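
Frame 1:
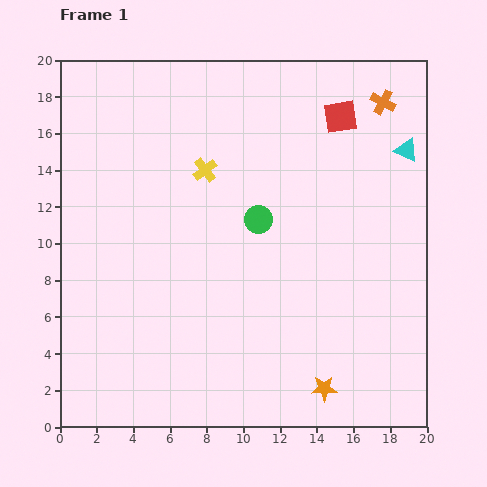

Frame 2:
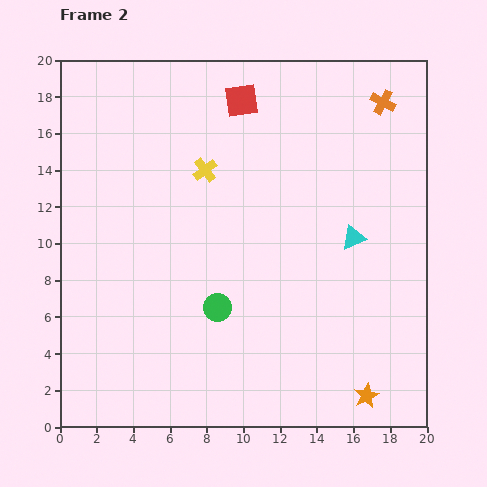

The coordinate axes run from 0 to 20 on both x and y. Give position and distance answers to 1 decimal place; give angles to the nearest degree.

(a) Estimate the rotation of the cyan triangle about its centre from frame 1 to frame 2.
47° counter-clockwise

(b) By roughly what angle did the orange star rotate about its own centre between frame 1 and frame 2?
26° counter-clockwise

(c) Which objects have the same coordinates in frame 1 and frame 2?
the yellow cross, the orange cross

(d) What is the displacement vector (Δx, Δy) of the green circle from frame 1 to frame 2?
(-2.2, -4.8)

The green circle was at (10.8, 11.3) in frame 1 and (8.6, 6.5) in frame 2.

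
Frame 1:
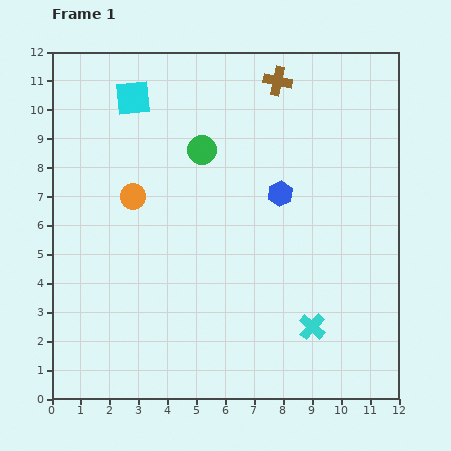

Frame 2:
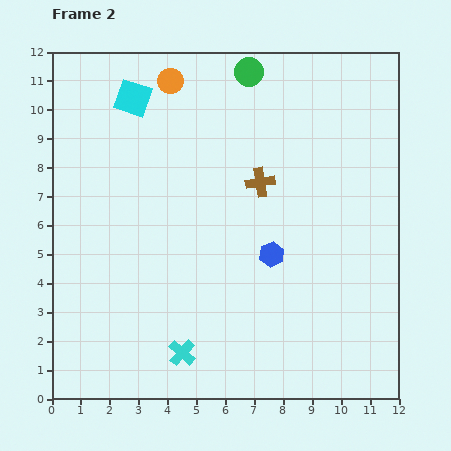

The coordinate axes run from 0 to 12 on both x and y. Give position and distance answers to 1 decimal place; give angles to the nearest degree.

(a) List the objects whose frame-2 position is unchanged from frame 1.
the cyan square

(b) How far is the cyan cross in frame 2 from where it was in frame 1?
4.6

The cyan cross moved from (9.0, 2.5) to (4.5, 1.6), a distance of √(4.5² + 0.9²) ≈ 4.6.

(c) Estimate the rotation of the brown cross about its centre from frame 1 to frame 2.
21° counter-clockwise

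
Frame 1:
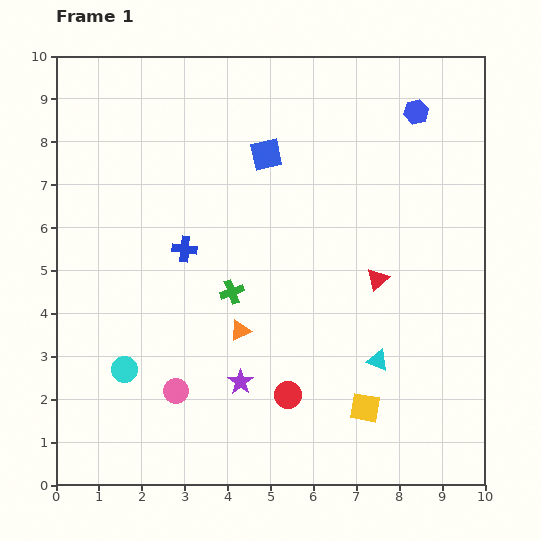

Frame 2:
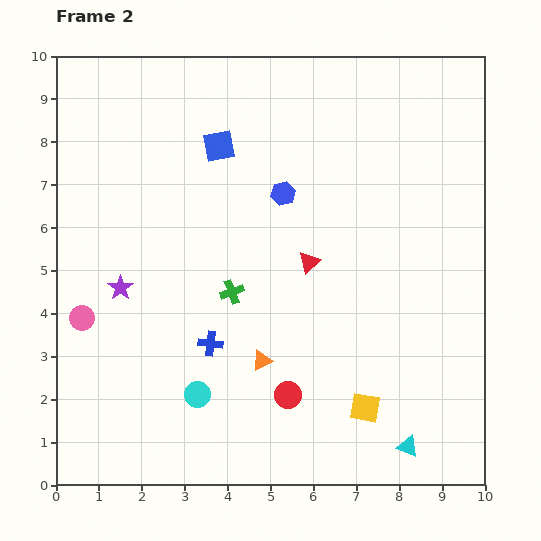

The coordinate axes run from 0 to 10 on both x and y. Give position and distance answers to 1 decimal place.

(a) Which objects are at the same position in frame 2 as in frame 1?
the green cross, the red circle, the yellow square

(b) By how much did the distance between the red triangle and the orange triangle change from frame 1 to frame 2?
-0.9

Distance in frame 1: 3.4. Distance in frame 2: 2.5.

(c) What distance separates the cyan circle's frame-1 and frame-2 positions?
1.8

The cyan circle moved from (1.6, 2.7) to (3.3, 2.1), a distance of √(1.7² + 0.6²) ≈ 1.8.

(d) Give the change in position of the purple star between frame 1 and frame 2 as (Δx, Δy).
(-2.8, 2.2)

The purple star was at (4.3, 2.4) in frame 1 and (1.5, 4.6) in frame 2.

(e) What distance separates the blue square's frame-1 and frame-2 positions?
1.1

The blue square moved from (4.9, 7.7) to (3.8, 7.9), a distance of √(1.1² + 0.2²) ≈ 1.1.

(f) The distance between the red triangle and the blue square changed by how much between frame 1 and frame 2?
-0.5

Distance in frame 1: 3.9. Distance in frame 2: 3.4.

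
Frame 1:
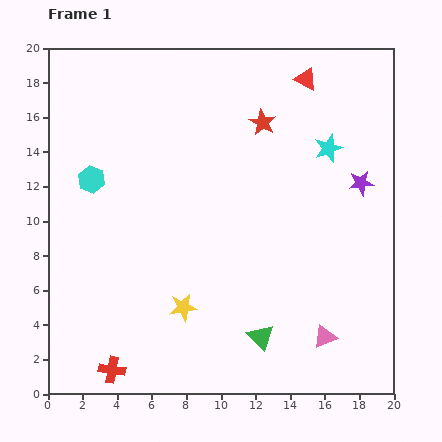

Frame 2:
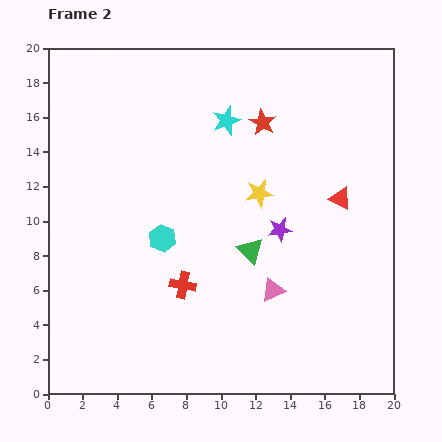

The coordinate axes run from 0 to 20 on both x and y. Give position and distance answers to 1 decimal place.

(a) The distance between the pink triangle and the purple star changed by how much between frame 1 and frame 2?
-5.6

Distance in frame 1: 9.1. Distance in frame 2: 3.5.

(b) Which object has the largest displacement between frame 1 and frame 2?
the yellow star

(moved 7.9; next 7.2)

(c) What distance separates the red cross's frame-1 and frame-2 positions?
6.4

The red cross moved from (3.7, 1.4) to (7.8, 6.3), a distance of √(4.1² + 4.9²) ≈ 6.4.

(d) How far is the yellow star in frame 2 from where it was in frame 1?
7.9

The yellow star moved from (7.8, 5.0) to (12.2, 11.6), a distance of √(4.4² + 6.6²) ≈ 7.9.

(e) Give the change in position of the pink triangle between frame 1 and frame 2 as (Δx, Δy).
(-3.0, 2.7)

The pink triangle was at (16.0, 3.3) in frame 1 and (13.0, 6.0) in frame 2.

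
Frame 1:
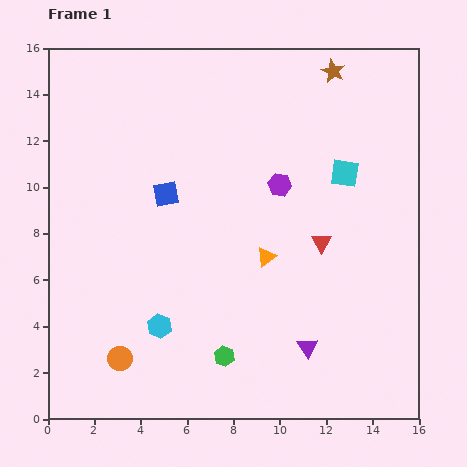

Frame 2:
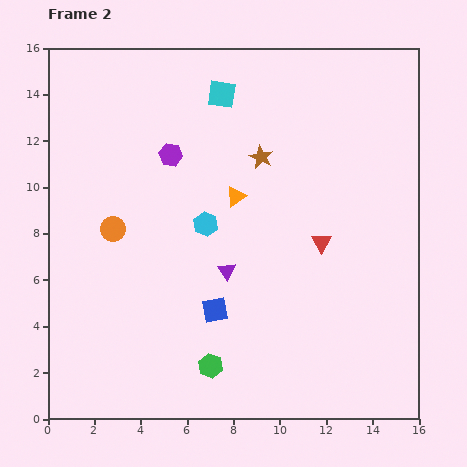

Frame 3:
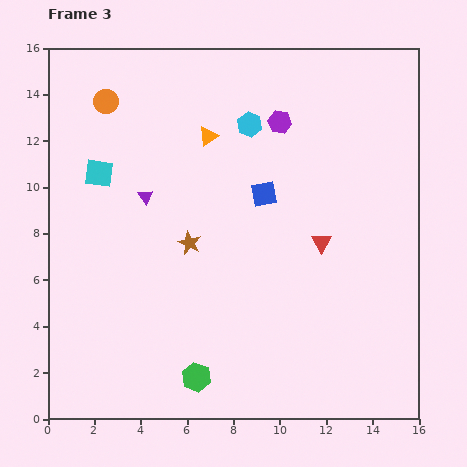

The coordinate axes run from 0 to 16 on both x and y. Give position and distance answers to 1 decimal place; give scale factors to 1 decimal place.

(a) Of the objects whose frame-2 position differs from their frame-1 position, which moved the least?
the green hexagon

(moved 0.7)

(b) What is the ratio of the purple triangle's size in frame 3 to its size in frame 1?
0.7×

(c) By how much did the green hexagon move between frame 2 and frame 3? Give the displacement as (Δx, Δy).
(-0.6, -0.5)

The green hexagon was at (7.0, 2.3) in frame 2 and (6.4, 1.8) in frame 3.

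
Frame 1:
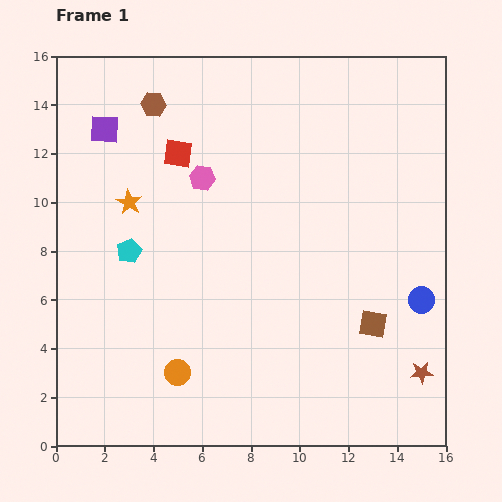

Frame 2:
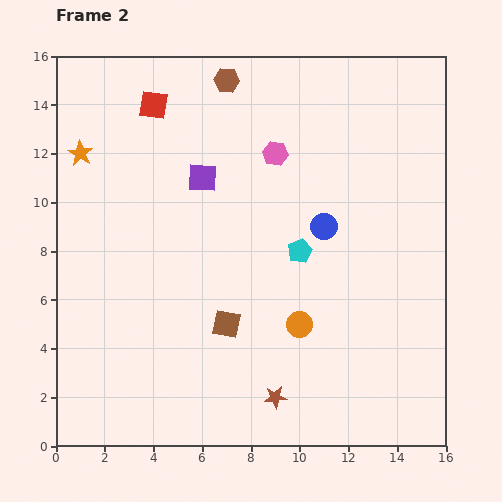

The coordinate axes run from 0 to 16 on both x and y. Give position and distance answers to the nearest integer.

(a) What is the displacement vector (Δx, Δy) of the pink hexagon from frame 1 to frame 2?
(3, 1)

The pink hexagon was at (6, 11) in frame 1 and (9, 12) in frame 2.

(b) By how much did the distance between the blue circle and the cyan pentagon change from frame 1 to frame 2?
-11

Distance in frame 1: 12. Distance in frame 2: 1.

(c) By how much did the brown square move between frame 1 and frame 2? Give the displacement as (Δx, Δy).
(-6, 0)

The brown square was at (13, 5) in frame 1 and (7, 5) in frame 2.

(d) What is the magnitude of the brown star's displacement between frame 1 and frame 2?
6

The brown star moved from (15, 3) to (9, 2), a distance of √(6² + 1²) ≈ 6.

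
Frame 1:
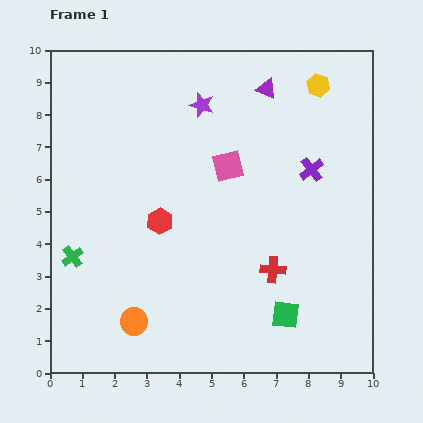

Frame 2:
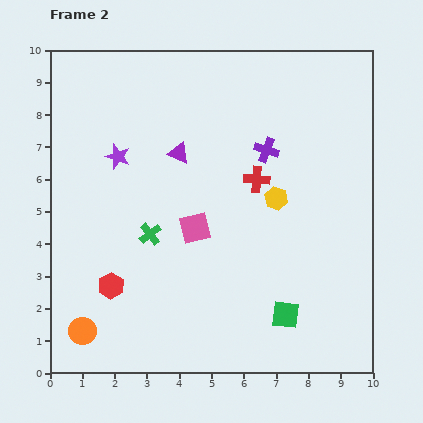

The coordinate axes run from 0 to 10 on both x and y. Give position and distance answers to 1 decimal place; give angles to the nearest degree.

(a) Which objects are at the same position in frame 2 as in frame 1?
the green square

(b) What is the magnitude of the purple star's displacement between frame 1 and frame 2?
3.1

The purple star moved from (4.7, 8.3) to (2.1, 6.7), a distance of √(2.6² + 1.6²) ≈ 3.1.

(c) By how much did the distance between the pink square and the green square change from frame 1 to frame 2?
-1.0

Distance in frame 1: 4.9. Distance in frame 2: 3.9.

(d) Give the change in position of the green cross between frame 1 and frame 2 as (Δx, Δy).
(2.4, 0.7)

The green cross was at (0.7, 3.6) in frame 1 and (3.1, 4.3) in frame 2.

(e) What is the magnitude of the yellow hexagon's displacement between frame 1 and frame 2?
3.7

The yellow hexagon moved from (8.3, 8.9) to (7.0, 5.4), a distance of √(1.3² + 3.5²) ≈ 3.7.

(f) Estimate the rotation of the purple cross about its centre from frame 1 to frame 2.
33° counter-clockwise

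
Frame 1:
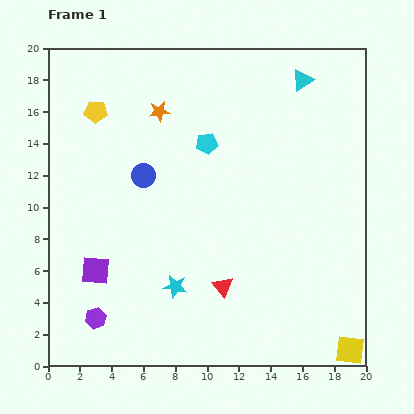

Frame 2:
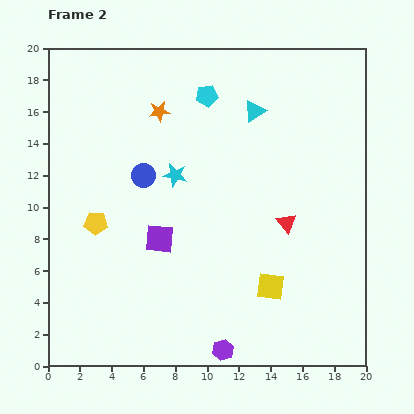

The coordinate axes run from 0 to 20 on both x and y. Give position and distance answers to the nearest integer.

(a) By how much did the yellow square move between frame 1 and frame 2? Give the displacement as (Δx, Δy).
(-5, 4)

The yellow square was at (19, 1) in frame 1 and (14, 5) in frame 2.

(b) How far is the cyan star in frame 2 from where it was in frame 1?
7

The cyan star moved from (8, 5) to (8, 12), a distance of √(0² + 7²) ≈ 7.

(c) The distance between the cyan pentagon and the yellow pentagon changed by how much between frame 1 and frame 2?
+4

Distance in frame 1: 7. Distance in frame 2: 11.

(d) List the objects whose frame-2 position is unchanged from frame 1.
the orange star, the blue circle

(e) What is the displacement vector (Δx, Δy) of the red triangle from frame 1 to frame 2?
(4, 4)

The red triangle was at (11, 5) in frame 1 and (15, 9) in frame 2.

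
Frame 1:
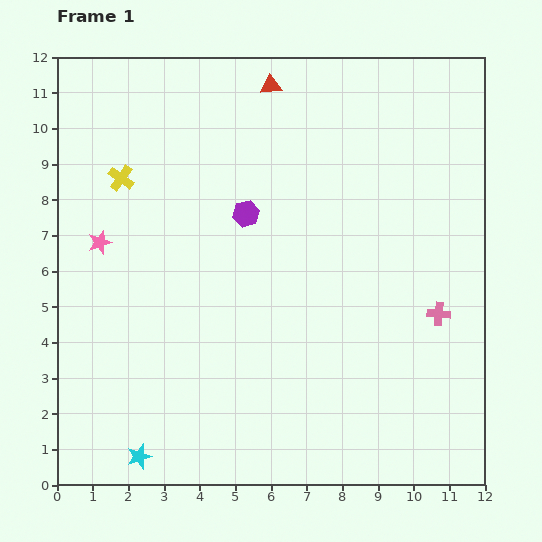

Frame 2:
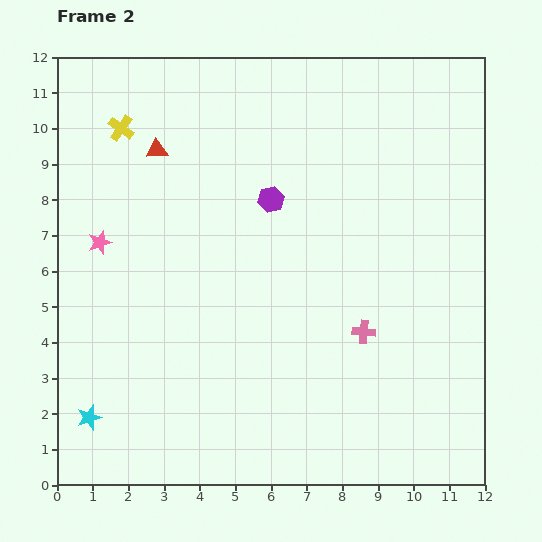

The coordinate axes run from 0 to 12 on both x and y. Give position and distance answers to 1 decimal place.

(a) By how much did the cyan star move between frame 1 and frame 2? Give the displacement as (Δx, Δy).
(-1.4, 1.1)

The cyan star was at (2.3, 0.8) in frame 1 and (0.9, 1.9) in frame 2.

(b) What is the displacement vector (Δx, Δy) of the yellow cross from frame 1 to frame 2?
(0.0, 1.4)

The yellow cross was at (1.8, 8.6) in frame 1 and (1.8, 10.0) in frame 2.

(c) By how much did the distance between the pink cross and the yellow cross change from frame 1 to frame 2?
-0.8

Distance in frame 1: 9.7. Distance in frame 2: 8.9.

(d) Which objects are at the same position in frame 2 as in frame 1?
the pink star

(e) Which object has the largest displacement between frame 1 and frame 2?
the red triangle

(moved 3.7; next 2.2)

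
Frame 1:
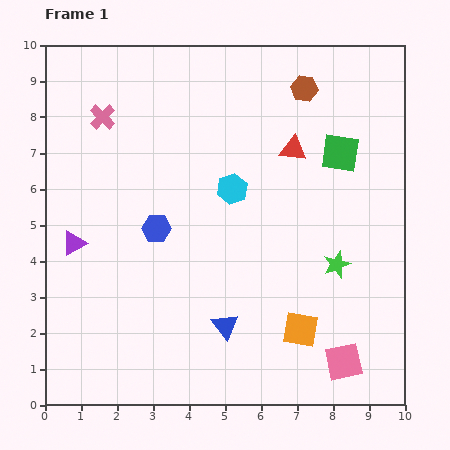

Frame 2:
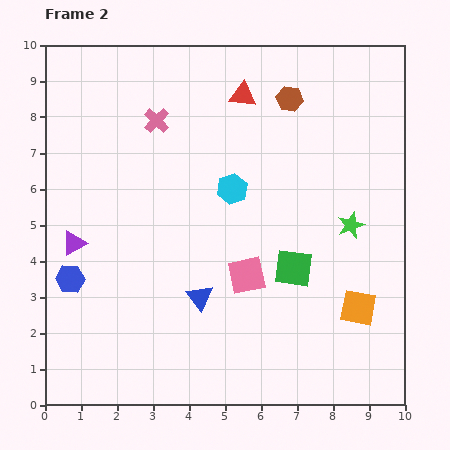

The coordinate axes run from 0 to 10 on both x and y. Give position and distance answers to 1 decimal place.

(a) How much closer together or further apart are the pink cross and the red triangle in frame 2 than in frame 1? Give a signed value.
-2.9

Distance in frame 1: 5.4. Distance in frame 2: 2.5.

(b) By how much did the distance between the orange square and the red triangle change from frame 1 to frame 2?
+1.7

Distance in frame 1: 5.0. Distance in frame 2: 6.7.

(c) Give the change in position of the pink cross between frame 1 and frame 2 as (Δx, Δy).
(1.5, -0.1)

The pink cross was at (1.6, 8.0) in frame 1 and (3.1, 7.9) in frame 2.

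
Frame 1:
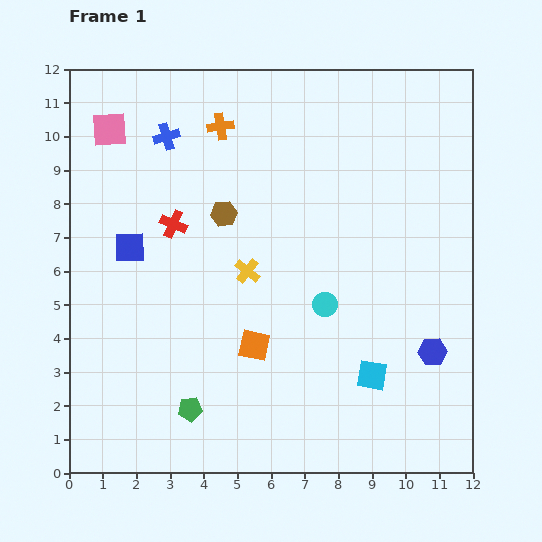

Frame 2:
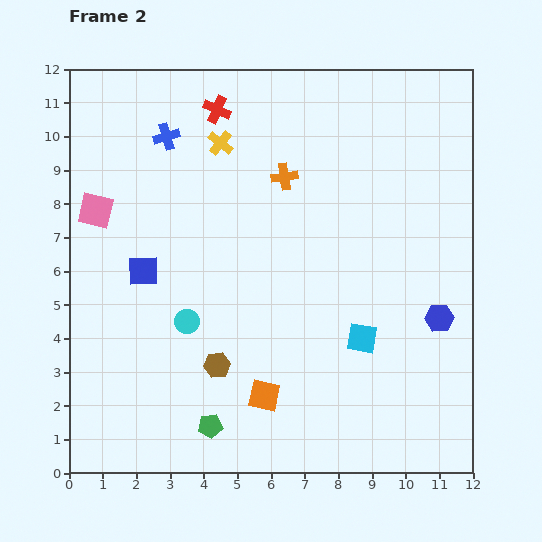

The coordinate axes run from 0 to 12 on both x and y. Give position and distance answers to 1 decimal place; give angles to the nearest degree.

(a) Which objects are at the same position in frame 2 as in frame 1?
the blue cross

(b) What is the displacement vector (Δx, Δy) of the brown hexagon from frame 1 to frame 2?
(-0.2, -4.5)

The brown hexagon was at (4.6, 7.7) in frame 1 and (4.4, 3.2) in frame 2.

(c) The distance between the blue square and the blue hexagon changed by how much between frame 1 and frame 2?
-0.6

Distance in frame 1: 9.5. Distance in frame 2: 8.9.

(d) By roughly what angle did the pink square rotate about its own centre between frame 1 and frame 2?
17° clockwise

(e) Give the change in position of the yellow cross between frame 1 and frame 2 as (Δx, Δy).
(-0.8, 3.8)

The yellow cross was at (5.3, 6.0) in frame 1 and (4.5, 9.8) in frame 2.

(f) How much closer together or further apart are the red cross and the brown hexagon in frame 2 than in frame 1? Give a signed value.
+6.1

Distance in frame 1: 1.5. Distance in frame 2: 7.6.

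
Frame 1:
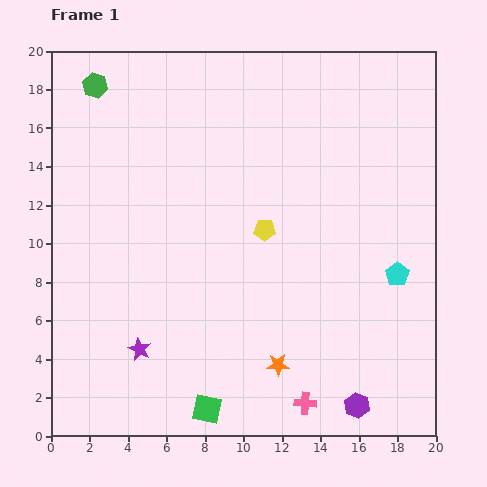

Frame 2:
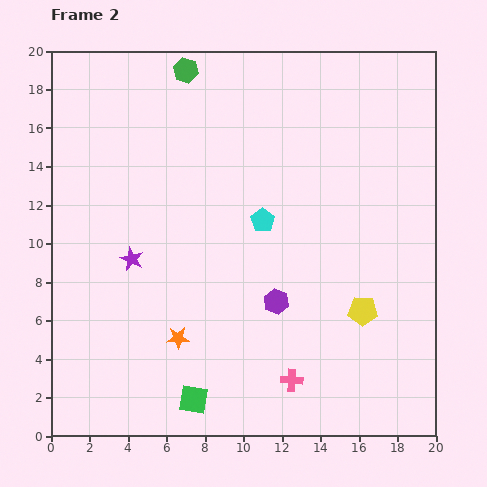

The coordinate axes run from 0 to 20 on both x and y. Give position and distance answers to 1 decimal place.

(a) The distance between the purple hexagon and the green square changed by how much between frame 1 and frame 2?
-1.1

Distance in frame 1: 7.8. Distance in frame 2: 6.7.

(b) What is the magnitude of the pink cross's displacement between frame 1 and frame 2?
1.4

The pink cross moved from (13.2, 1.7) to (12.5, 2.9), a distance of √(0.7² + 1.2²) ≈ 1.4.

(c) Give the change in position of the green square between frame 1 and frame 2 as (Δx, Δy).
(-0.7, 0.5)

The green square was at (8.1, 1.4) in frame 1 and (7.4, 1.9) in frame 2.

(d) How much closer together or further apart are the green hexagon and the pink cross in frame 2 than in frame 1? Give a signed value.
-2.8

Distance in frame 1: 19.8. Distance in frame 2: 17.0.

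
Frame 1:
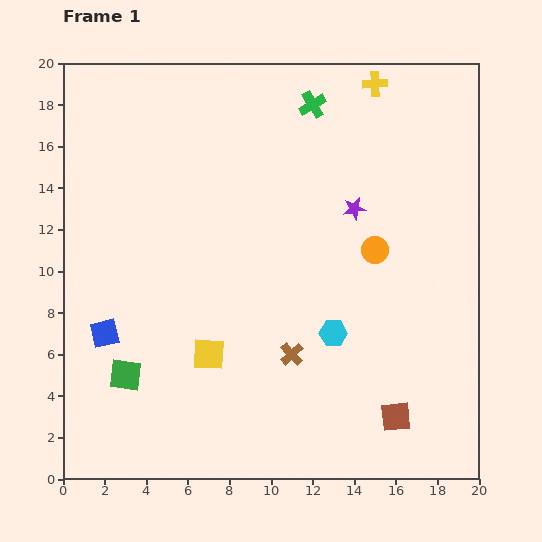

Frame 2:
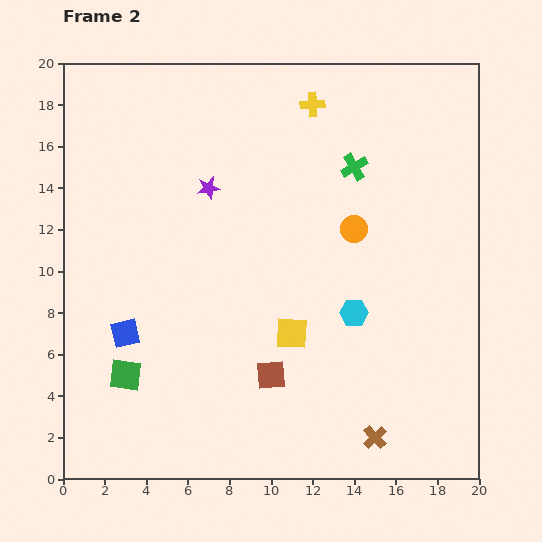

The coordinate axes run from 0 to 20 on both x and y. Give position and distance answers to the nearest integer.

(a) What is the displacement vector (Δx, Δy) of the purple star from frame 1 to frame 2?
(-7, 1)

The purple star was at (14, 13) in frame 1 and (7, 14) in frame 2.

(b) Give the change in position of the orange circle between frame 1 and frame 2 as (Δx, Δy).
(-1, 1)

The orange circle was at (15, 11) in frame 1 and (14, 12) in frame 2.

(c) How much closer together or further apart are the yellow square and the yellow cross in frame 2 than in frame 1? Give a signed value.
-4

Distance in frame 1: 15. Distance in frame 2: 11.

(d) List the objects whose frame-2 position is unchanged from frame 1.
the green square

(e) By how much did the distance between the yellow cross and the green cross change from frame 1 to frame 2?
+1

Distance in frame 1: 3. Distance in frame 2: 4.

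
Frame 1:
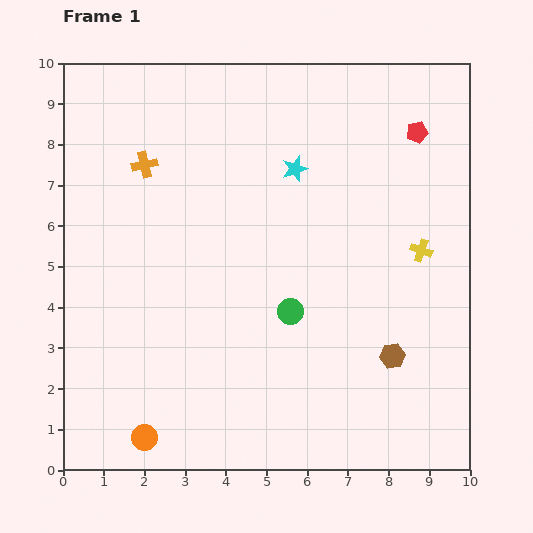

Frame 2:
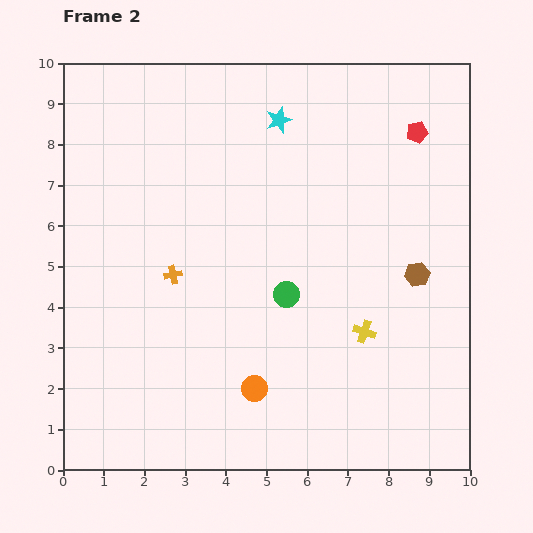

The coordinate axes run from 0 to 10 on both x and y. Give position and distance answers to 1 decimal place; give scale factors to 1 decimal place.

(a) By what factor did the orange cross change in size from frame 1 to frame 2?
0.7×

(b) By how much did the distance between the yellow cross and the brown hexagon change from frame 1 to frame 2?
-0.8

Distance in frame 1: 2.7. Distance in frame 2: 1.9.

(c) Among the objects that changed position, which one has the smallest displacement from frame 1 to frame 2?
the green circle

(moved 0.4)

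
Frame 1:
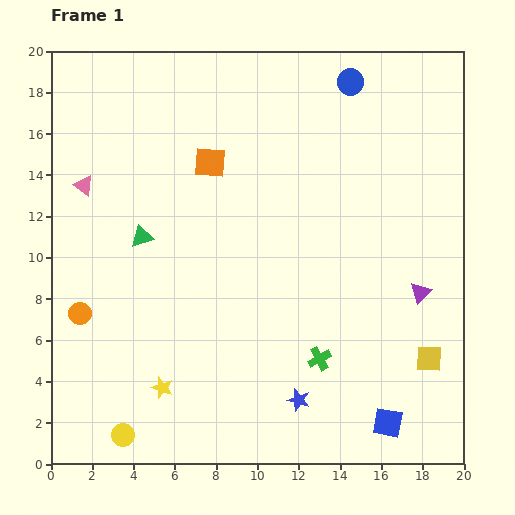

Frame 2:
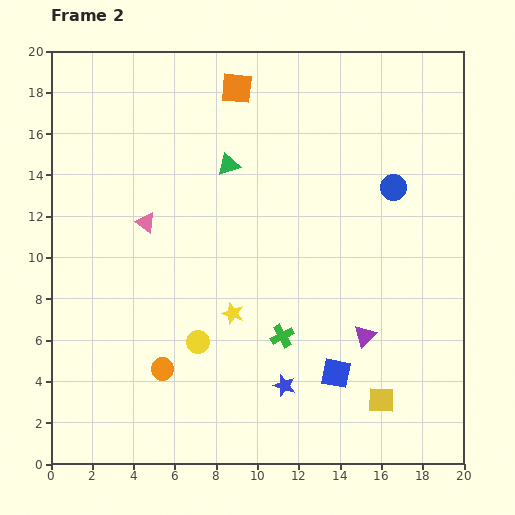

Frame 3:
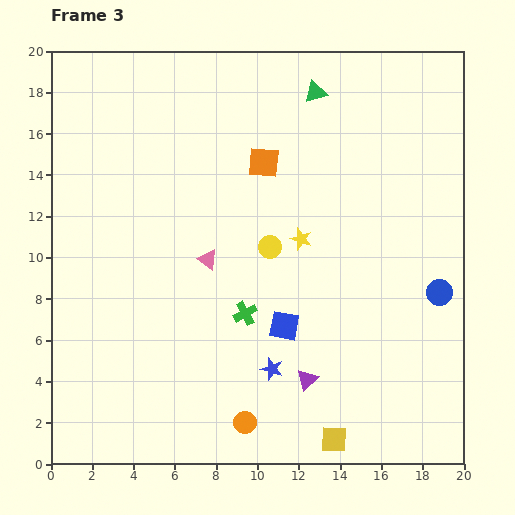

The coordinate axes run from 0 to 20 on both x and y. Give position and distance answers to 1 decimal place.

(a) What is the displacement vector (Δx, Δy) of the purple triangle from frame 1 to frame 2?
(-2.7, -2.1)

The purple triangle was at (17.9, 8.3) in frame 1 and (15.2, 6.2) in frame 2.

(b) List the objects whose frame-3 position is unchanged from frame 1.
none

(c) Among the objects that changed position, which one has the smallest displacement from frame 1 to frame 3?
the blue star

(moved 2.0)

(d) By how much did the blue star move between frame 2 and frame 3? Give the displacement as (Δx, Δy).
(-0.6, 0.8)

The blue star was at (11.3, 3.8) in frame 2 and (10.7, 4.6) in frame 3.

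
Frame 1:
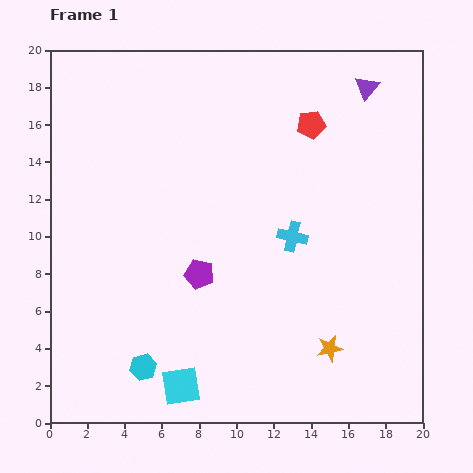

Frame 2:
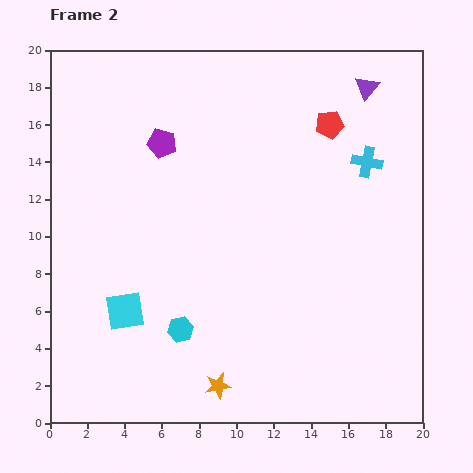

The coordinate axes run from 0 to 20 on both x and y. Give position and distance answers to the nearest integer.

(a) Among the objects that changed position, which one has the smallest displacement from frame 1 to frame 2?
the red pentagon

(moved 1)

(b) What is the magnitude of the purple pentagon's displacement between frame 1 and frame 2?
7

The purple pentagon moved from (8, 8) to (6, 15), a distance of √(2² + 7²) ≈ 7.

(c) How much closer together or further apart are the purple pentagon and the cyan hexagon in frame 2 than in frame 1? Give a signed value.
+4

Distance in frame 1: 6. Distance in frame 2: 10.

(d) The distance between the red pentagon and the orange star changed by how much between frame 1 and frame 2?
+3

Distance in frame 1: 12. Distance in frame 2: 15.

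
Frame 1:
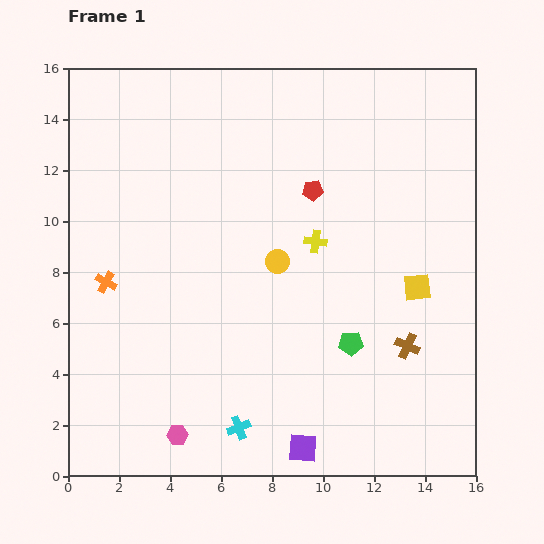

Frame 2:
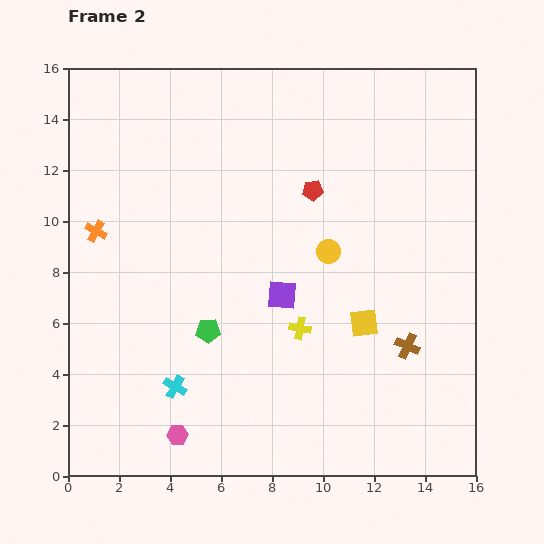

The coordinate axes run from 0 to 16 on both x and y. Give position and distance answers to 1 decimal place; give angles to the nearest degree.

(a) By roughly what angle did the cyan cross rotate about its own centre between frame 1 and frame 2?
39° counter-clockwise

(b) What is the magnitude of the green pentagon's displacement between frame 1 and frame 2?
5.6

The green pentagon moved from (11.1, 5.2) to (5.5, 5.7), a distance of √(5.6² + 0.5²) ≈ 5.6.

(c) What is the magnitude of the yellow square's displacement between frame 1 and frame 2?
2.5

The yellow square moved from (13.7, 7.4) to (11.6, 6.0), a distance of √(2.1² + 1.4²) ≈ 2.5.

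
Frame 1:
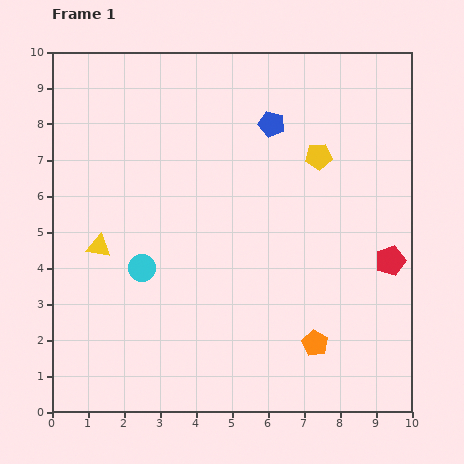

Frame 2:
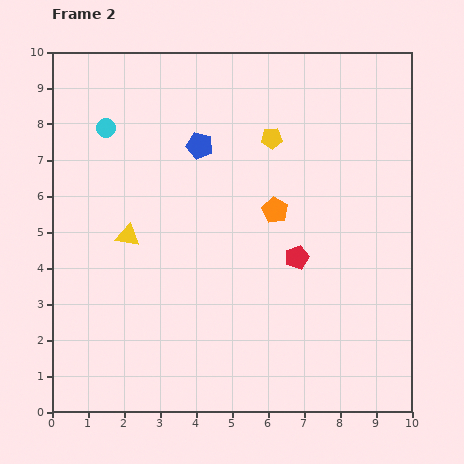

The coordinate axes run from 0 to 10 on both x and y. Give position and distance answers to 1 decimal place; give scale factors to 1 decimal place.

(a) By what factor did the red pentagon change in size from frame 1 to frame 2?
0.8×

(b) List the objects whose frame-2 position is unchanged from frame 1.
none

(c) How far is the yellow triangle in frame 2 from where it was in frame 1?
0.9

The yellow triangle moved from (1.3, 4.6) to (2.1, 4.9), a distance of √(0.8² + 0.3²) ≈ 0.9.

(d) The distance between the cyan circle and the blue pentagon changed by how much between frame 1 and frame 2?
-2.8

Distance in frame 1: 5.4. Distance in frame 2: 2.6.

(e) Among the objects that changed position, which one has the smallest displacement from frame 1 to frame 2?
the yellow triangle

(moved 0.9)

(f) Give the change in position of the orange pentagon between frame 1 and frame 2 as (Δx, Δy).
(-1.1, 3.7)

The orange pentagon was at (7.3, 1.9) in frame 1 and (6.2, 5.6) in frame 2.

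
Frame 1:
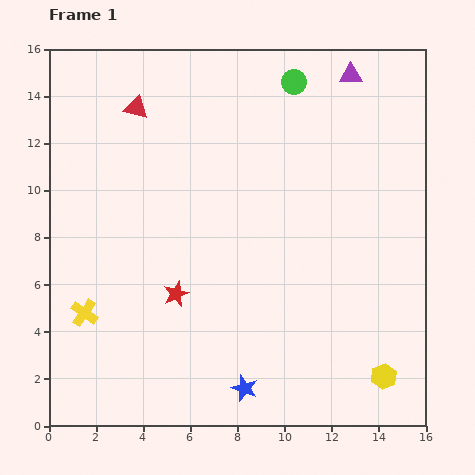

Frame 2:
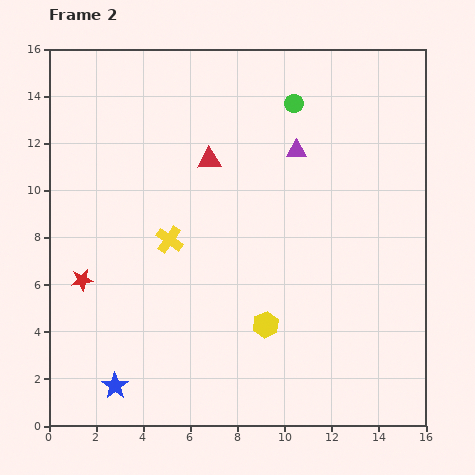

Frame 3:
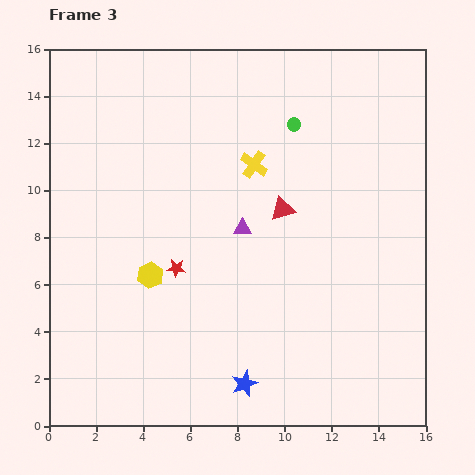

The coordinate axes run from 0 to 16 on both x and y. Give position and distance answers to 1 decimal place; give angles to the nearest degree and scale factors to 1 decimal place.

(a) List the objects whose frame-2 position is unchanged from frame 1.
none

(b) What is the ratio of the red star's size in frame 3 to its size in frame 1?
0.7×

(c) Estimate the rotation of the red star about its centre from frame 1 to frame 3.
30° clockwise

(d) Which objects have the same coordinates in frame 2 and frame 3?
none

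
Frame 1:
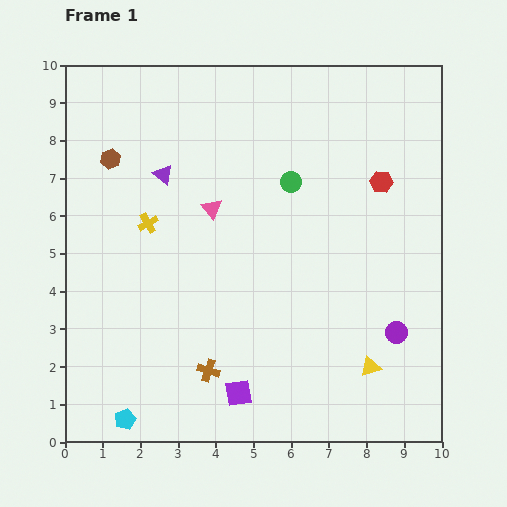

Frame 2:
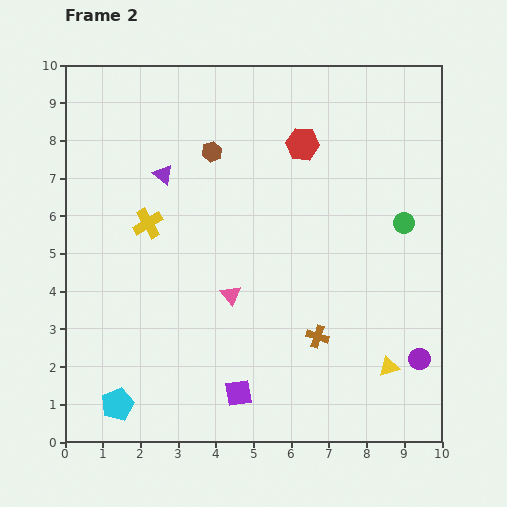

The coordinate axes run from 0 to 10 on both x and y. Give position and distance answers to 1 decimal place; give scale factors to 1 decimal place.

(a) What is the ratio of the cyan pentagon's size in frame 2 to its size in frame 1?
1.5×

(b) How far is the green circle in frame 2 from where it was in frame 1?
3.2

The green circle moved from (6.0, 6.9) to (9.0, 5.8), a distance of √(3.0² + 1.1²) ≈ 3.2.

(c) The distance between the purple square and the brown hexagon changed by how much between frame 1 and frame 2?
-0.7

Distance in frame 1: 7.1. Distance in frame 2: 6.4.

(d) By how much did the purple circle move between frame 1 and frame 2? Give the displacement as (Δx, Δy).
(0.6, -0.7)

The purple circle was at (8.8, 2.9) in frame 1 and (9.4, 2.2) in frame 2.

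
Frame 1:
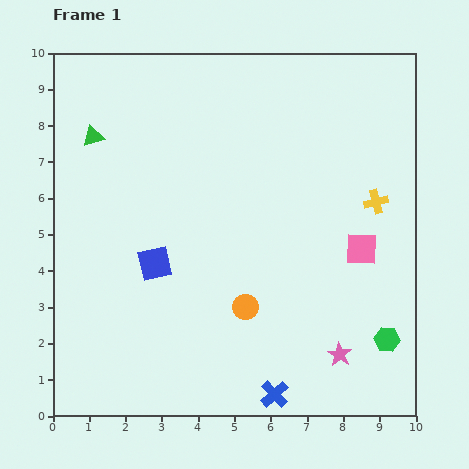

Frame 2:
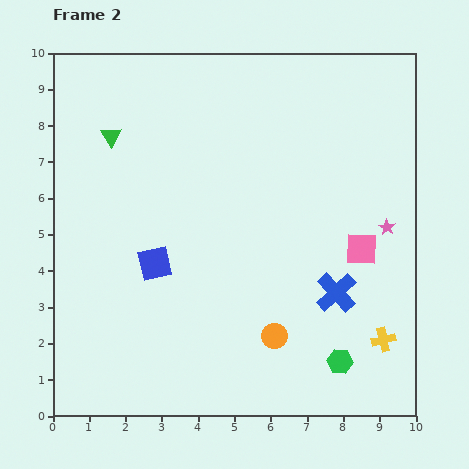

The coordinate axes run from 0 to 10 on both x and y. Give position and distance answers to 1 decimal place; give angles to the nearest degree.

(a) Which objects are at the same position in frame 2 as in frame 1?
the pink square, the blue square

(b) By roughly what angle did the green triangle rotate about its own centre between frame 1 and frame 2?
45° counter-clockwise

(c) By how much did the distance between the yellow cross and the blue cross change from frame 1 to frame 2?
-4.2

Distance in frame 1: 6.0. Distance in frame 2: 1.8.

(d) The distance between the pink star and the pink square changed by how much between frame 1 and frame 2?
-2.1

Distance in frame 1: 3.0. Distance in frame 2: 0.9.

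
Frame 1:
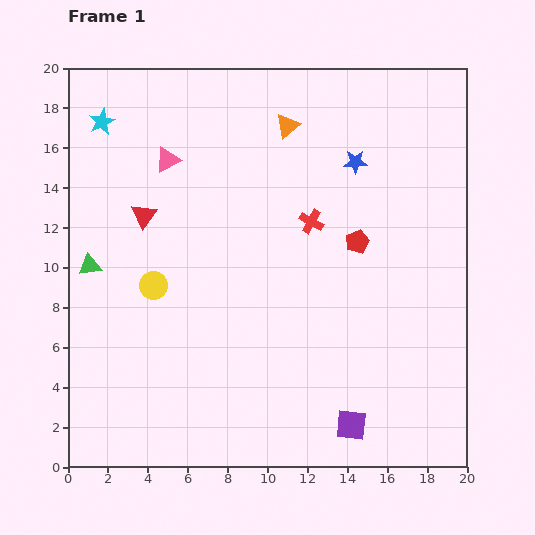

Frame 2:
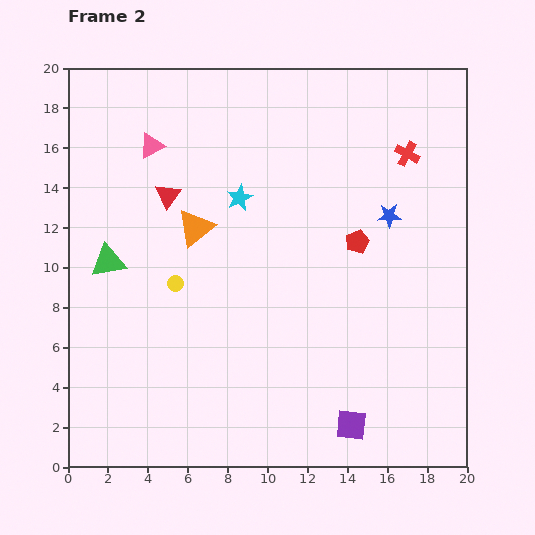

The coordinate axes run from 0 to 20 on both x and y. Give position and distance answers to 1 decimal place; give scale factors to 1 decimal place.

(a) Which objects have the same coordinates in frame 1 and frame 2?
the red pentagon, the purple square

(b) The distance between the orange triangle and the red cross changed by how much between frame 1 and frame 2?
+6.3

Distance in frame 1: 4.9. Distance in frame 2: 11.2.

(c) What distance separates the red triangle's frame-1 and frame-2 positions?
1.6

The red triangle moved from (3.8, 12.6) to (5.0, 13.6), a distance of √(1.2² + 1.0²) ≈ 1.6.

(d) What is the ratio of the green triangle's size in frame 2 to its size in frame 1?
1.6×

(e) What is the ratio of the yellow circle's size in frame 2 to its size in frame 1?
0.6×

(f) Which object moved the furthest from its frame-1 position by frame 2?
the cyan star

(moved 7.9; next 6.9)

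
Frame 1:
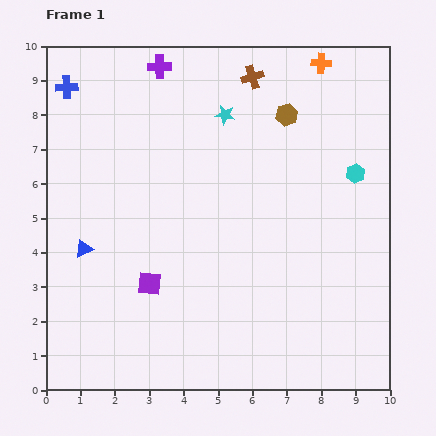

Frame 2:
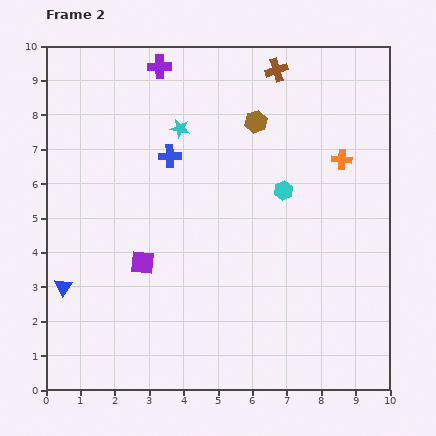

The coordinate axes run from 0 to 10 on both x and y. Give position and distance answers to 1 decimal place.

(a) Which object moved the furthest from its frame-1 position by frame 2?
the blue cross

(moved 3.6; next 2.9)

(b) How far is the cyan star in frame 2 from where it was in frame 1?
1.4

The cyan star moved from (5.2, 8.0) to (3.9, 7.6), a distance of √(1.3² + 0.4²) ≈ 1.4.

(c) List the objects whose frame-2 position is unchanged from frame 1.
the purple cross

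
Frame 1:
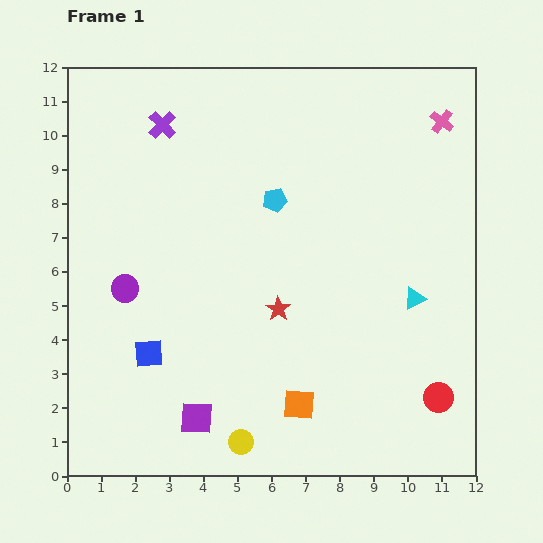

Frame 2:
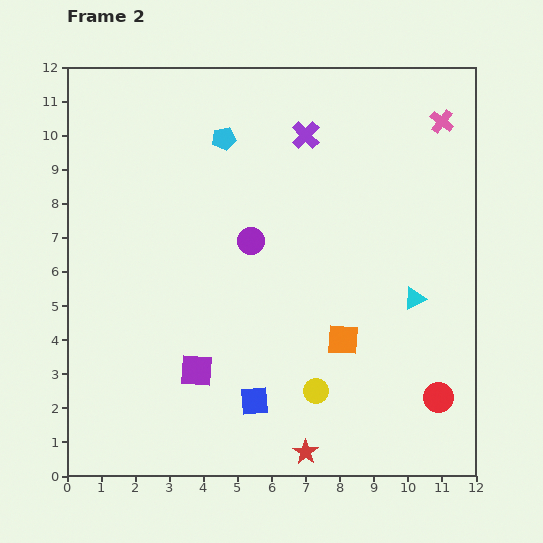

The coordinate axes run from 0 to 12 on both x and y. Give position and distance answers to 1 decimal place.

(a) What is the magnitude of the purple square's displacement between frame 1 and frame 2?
1.4

The purple square moved from (3.8, 1.7) to (3.8, 3.1), a distance of √(0.0² + 1.4²) ≈ 1.4.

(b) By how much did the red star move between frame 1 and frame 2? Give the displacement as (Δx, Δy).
(0.8, -4.2)

The red star was at (6.2, 4.9) in frame 1 and (7.0, 0.7) in frame 2.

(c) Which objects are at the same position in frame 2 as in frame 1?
the pink cross, the cyan triangle, the red circle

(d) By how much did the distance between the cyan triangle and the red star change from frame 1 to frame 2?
+1.5

Distance in frame 1: 4.0. Distance in frame 2: 5.5.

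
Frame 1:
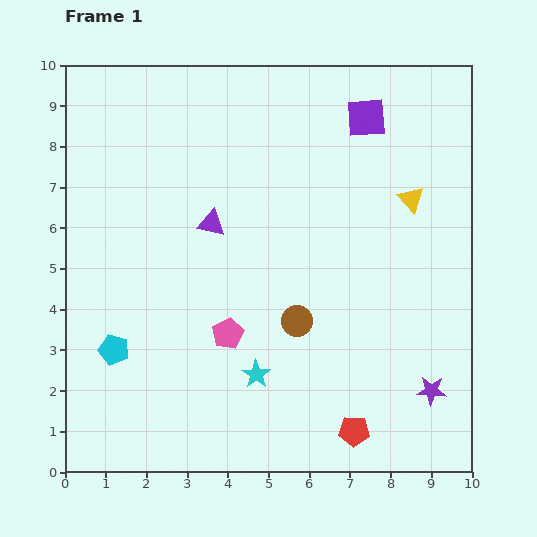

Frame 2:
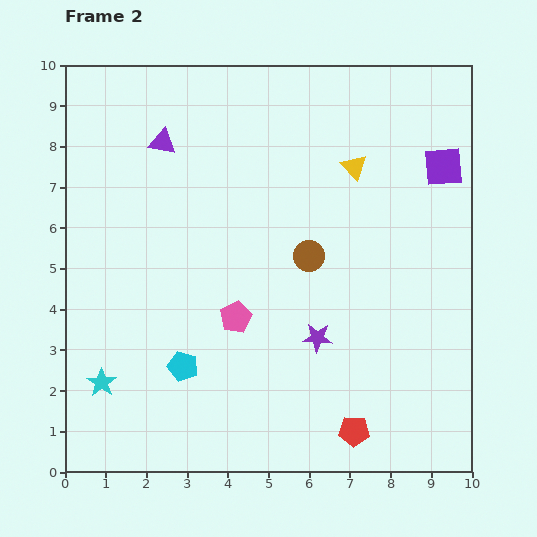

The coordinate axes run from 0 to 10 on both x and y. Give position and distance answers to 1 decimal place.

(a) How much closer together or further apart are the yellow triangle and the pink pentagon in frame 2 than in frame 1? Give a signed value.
-0.9

Distance in frame 1: 5.6. Distance in frame 2: 4.7.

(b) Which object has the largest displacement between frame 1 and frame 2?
the cyan star

(moved 3.8; next 3.1)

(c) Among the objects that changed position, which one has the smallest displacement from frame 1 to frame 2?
the pink pentagon

(moved 0.4)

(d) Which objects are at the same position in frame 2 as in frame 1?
the red pentagon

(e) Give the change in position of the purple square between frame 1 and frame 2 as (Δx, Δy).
(1.9, -1.2)

The purple square was at (7.4, 8.7) in frame 1 and (9.3, 7.5) in frame 2.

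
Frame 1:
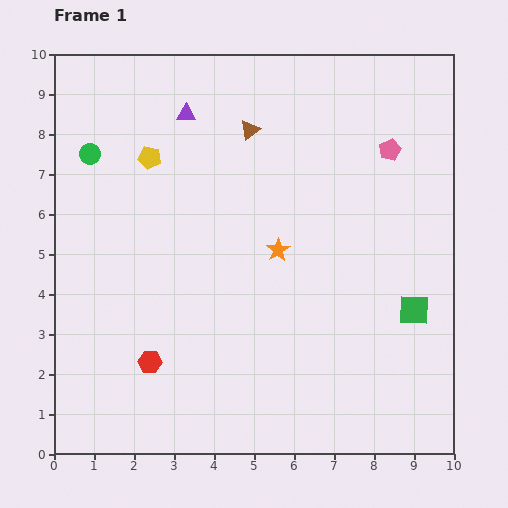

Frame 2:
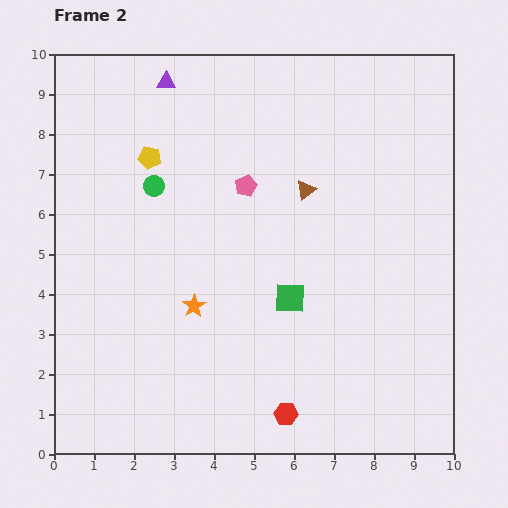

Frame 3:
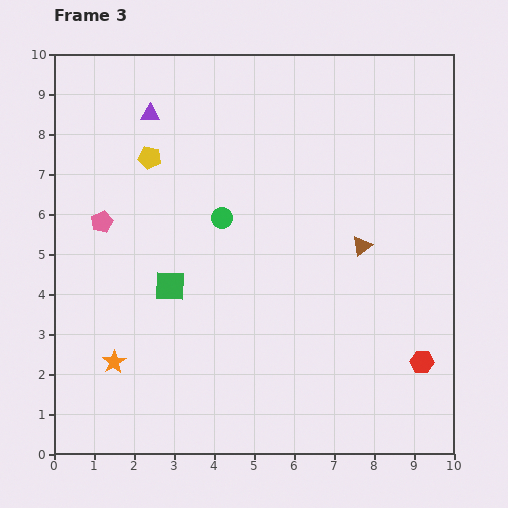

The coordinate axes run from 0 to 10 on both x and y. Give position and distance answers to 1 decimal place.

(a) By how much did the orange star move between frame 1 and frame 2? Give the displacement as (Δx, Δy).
(-2.1, -1.4)

The orange star was at (5.6, 5.1) in frame 1 and (3.5, 3.7) in frame 2.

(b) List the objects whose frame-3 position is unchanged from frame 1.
the yellow pentagon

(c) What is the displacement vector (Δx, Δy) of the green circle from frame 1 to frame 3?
(3.3, -1.6)

The green circle was at (0.9, 7.5) in frame 1 and (4.2, 5.9) in frame 3.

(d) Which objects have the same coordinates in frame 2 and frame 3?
the yellow pentagon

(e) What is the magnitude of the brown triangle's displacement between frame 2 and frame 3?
2.0

The brown triangle moved from (6.3, 6.6) to (7.7, 5.2), a distance of √(1.4² + 1.4²) ≈ 2.0.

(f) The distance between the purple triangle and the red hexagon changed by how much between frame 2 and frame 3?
+0.4

Distance in frame 2: 8.8. Distance in frame 3: 9.2.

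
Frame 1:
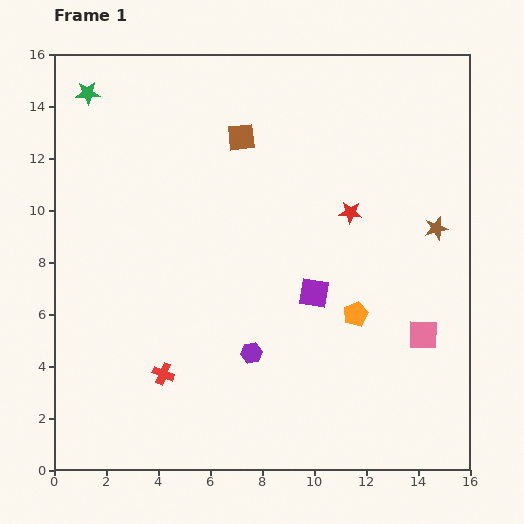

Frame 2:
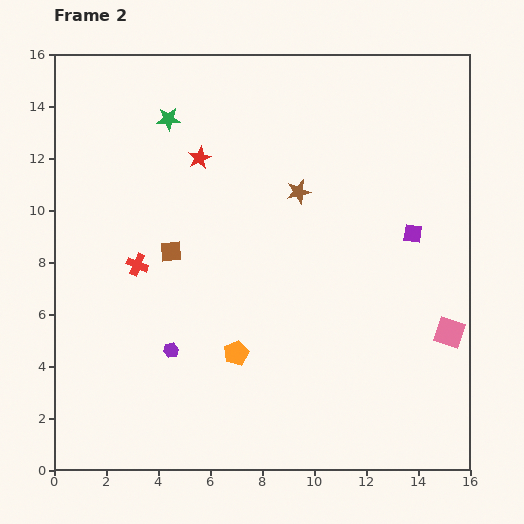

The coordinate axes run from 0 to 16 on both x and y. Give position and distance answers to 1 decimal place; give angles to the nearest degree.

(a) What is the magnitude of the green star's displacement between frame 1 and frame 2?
3.3

The green star moved from (1.3, 14.5) to (4.4, 13.5), a distance of √(3.1² + 1.0²) ≈ 3.3.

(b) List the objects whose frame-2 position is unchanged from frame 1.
none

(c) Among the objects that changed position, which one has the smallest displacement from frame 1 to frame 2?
the pink square

(moved 1.0)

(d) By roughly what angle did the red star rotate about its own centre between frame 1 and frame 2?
30° counter-clockwise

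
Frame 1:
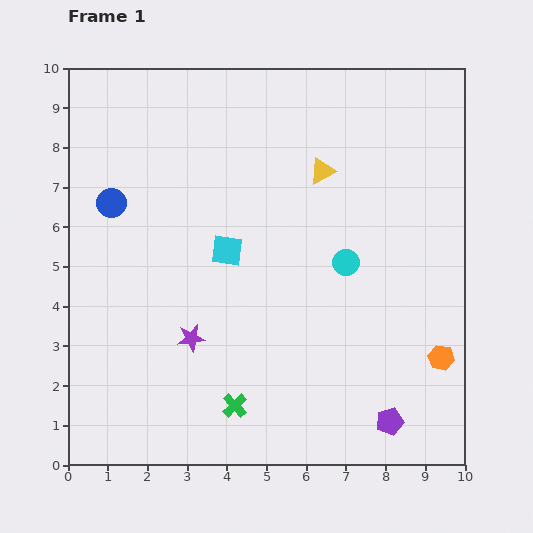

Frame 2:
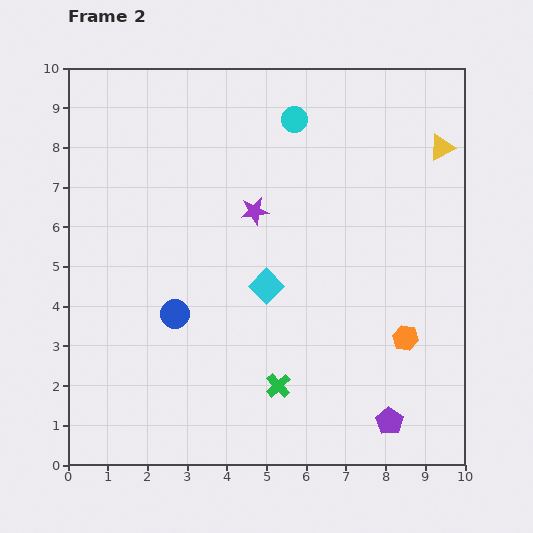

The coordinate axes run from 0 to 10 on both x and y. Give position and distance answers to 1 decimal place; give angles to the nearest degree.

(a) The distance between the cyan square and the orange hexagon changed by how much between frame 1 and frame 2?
-2.3

Distance in frame 1: 6.0. Distance in frame 2: 3.7.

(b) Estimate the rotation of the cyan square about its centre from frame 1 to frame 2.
38° clockwise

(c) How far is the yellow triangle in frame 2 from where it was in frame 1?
3.1

The yellow triangle moved from (6.4, 7.4) to (9.4, 8.0), a distance of √(3.0² + 0.6²) ≈ 3.1.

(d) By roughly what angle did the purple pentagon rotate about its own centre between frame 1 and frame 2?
24° counter-clockwise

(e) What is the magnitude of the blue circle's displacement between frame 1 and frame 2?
3.2

The blue circle moved from (1.1, 6.6) to (2.7, 3.8), a distance of √(1.6² + 2.8²) ≈ 3.2.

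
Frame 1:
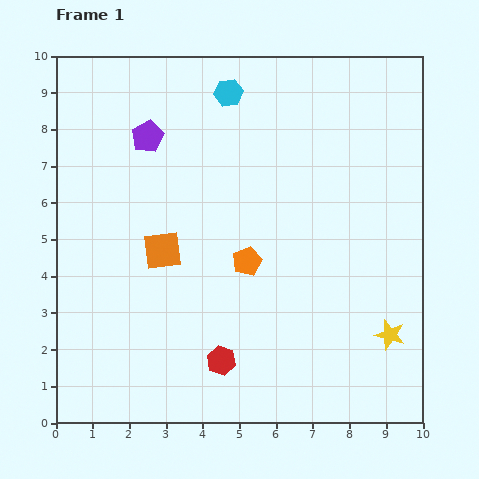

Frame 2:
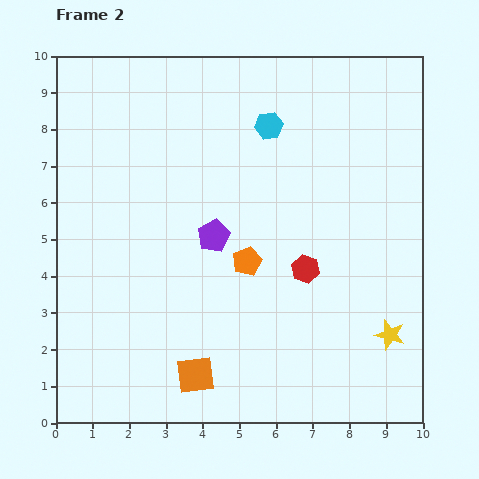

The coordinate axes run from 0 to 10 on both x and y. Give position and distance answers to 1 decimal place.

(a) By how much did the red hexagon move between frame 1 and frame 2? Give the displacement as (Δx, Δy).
(2.3, 2.5)

The red hexagon was at (4.5, 1.7) in frame 1 and (6.8, 4.2) in frame 2.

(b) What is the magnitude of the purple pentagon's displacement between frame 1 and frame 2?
3.2

The purple pentagon moved from (2.5, 7.8) to (4.3, 5.1), a distance of √(1.8² + 2.7²) ≈ 3.2.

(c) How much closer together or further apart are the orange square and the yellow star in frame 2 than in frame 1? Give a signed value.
-1.2

Distance in frame 1: 6.6. Distance in frame 2: 5.4.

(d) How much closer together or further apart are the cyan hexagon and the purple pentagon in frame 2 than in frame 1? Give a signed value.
+0.9

Distance in frame 1: 2.5. Distance in frame 2: 3.4.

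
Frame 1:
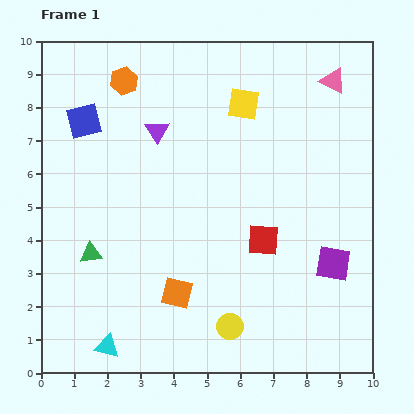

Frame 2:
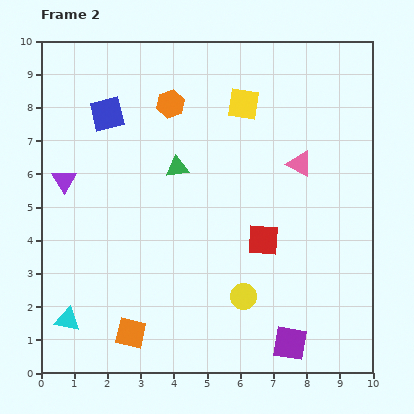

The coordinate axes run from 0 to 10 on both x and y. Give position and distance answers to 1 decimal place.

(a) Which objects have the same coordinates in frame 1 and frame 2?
the red square, the yellow square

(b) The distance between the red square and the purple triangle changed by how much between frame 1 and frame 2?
+1.7

Distance in frame 1: 4.6. Distance in frame 2: 6.3.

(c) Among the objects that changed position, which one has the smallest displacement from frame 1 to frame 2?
the blue square

(moved 0.7)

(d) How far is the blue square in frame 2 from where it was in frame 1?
0.7

The blue square moved from (1.3, 7.6) to (2.0, 7.8), a distance of √(0.7² + 0.2²) ≈ 0.7.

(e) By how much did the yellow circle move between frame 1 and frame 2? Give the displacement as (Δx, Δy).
(0.4, 0.9)

The yellow circle was at (5.7, 1.4) in frame 1 and (6.1, 2.3) in frame 2.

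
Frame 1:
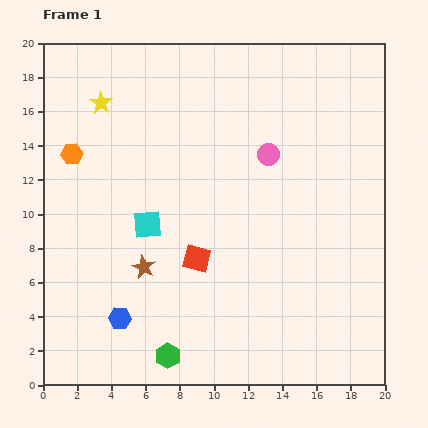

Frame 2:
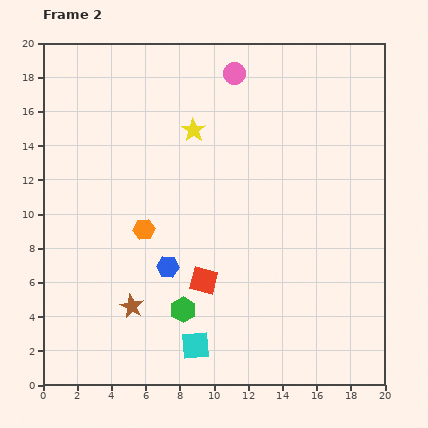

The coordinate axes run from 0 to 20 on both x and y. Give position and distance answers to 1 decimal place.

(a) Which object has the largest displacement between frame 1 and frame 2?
the cyan square

(moved 7.6; next 6.1)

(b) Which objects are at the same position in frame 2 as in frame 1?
none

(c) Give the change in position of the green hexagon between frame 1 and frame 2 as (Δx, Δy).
(0.9, 2.7)

The green hexagon was at (7.3, 1.7) in frame 1 and (8.2, 4.4) in frame 2.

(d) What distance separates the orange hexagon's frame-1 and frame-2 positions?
6.1

The orange hexagon moved from (1.7, 13.5) to (5.9, 9.1), a distance of √(4.2² + 4.4²) ≈ 6.1.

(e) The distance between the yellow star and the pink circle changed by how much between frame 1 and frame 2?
-6.1

Distance in frame 1: 10.2. Distance in frame 2: 4.1.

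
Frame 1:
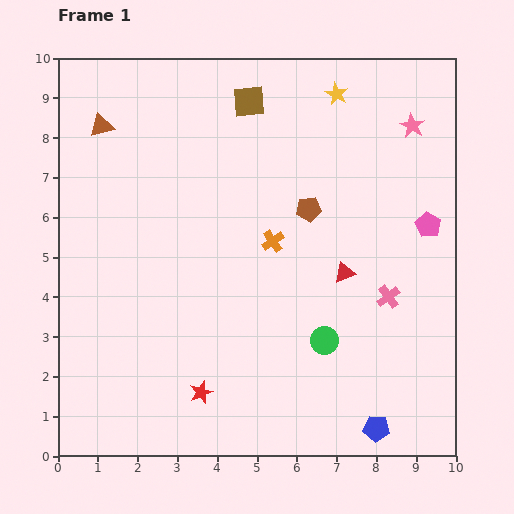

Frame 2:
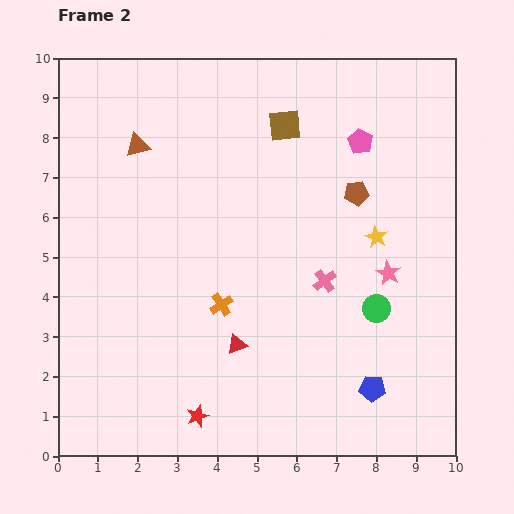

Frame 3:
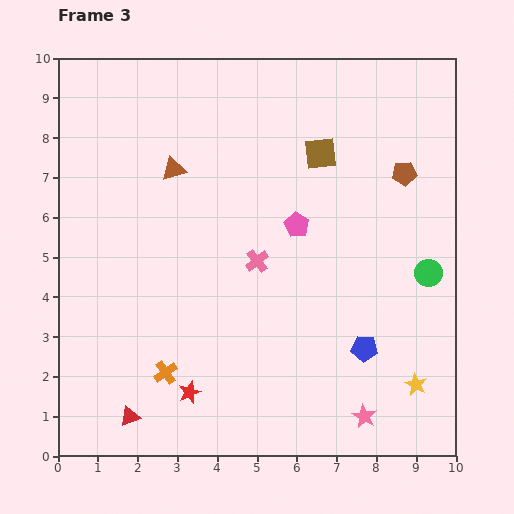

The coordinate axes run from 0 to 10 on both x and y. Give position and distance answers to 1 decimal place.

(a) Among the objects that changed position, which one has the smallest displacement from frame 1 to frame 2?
the red star

(moved 0.6)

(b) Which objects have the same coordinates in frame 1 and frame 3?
none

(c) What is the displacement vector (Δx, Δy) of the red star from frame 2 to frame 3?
(-0.2, 0.6)

The red star was at (3.5, 1.0) in frame 2 and (3.3, 1.6) in frame 3.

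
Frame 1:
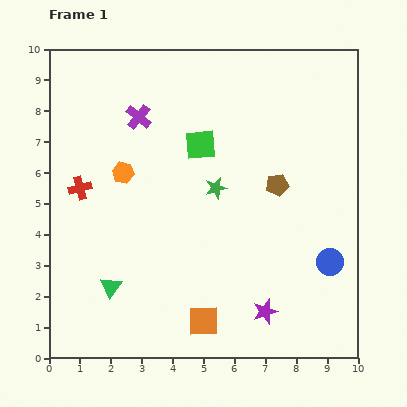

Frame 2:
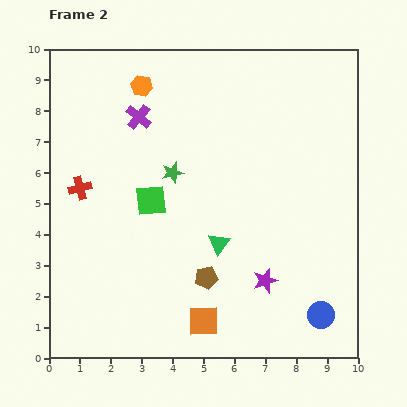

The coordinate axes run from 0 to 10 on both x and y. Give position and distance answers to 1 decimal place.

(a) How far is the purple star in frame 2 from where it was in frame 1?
1.0

The purple star moved from (7.0, 1.5) to (7.0, 2.5), a distance of √(0.0² + 1.0²) ≈ 1.0.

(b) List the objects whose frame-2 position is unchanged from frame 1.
the purple cross, the red cross, the orange square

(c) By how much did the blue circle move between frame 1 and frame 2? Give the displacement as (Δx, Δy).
(-0.3, -1.7)

The blue circle was at (9.1, 3.1) in frame 1 and (8.8, 1.4) in frame 2.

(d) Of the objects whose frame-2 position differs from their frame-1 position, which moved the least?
the purple star

(moved 1.0)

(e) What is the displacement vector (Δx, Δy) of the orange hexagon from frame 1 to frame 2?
(0.6, 2.8)

The orange hexagon was at (2.4, 6.0) in frame 1 and (3.0, 8.8) in frame 2.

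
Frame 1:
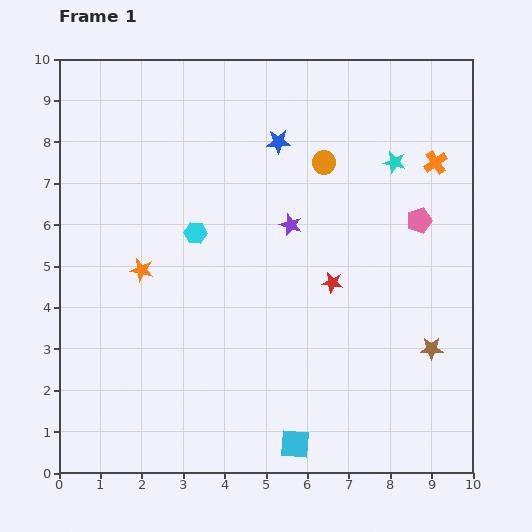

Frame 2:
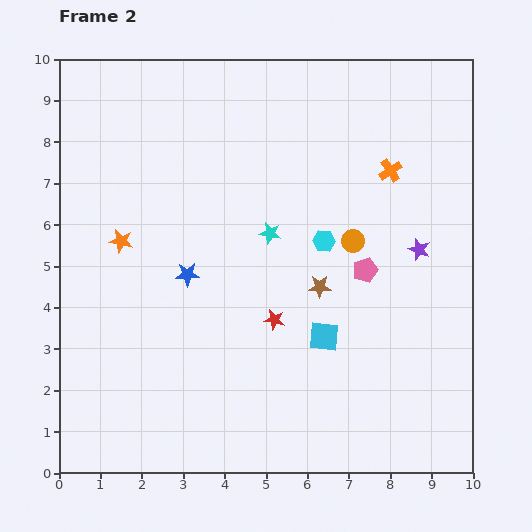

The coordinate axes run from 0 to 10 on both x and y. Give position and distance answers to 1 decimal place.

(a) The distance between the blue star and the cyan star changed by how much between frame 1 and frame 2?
-0.6

Distance in frame 1: 2.8. Distance in frame 2: 2.2.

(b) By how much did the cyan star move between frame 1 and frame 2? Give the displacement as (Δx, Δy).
(-3.0, -1.7)

The cyan star was at (8.1, 7.5) in frame 1 and (5.1, 5.8) in frame 2.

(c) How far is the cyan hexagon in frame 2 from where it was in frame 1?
3.1

The cyan hexagon moved from (3.3, 5.8) to (6.4, 5.6), a distance of √(3.1² + 0.2²) ≈ 3.1.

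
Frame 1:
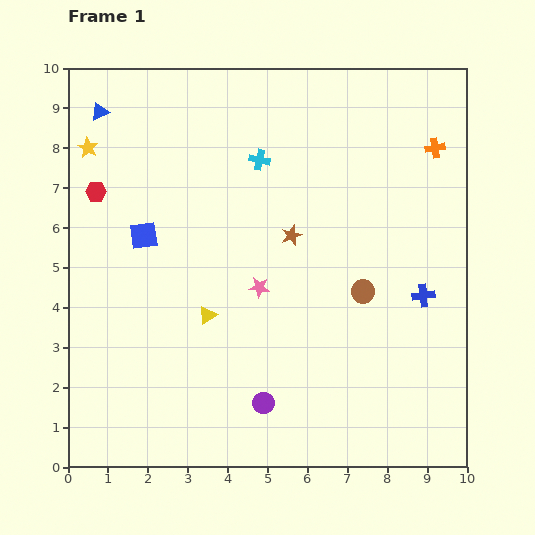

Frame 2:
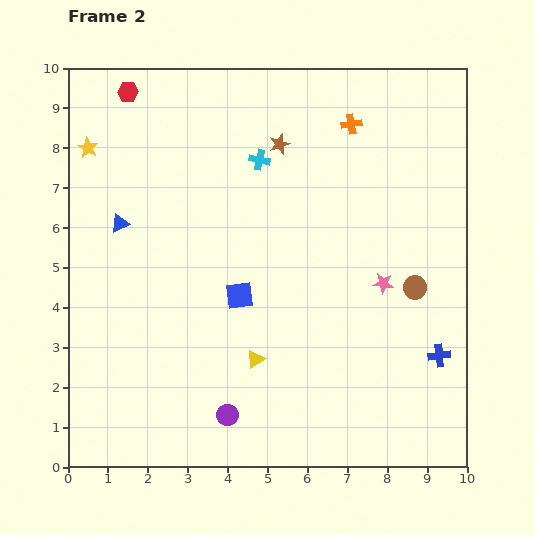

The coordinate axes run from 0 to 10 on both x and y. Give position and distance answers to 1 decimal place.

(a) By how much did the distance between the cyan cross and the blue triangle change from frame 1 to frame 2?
-0.4

Distance in frame 1: 4.2. Distance in frame 2: 3.8.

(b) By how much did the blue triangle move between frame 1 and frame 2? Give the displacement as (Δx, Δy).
(0.5, -2.8)

The blue triangle was at (0.8, 8.9) in frame 1 and (1.3, 6.1) in frame 2.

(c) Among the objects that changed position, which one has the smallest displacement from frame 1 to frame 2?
the purple circle

(moved 0.9)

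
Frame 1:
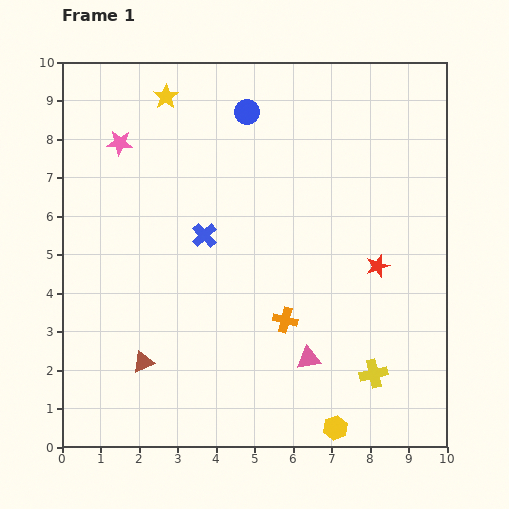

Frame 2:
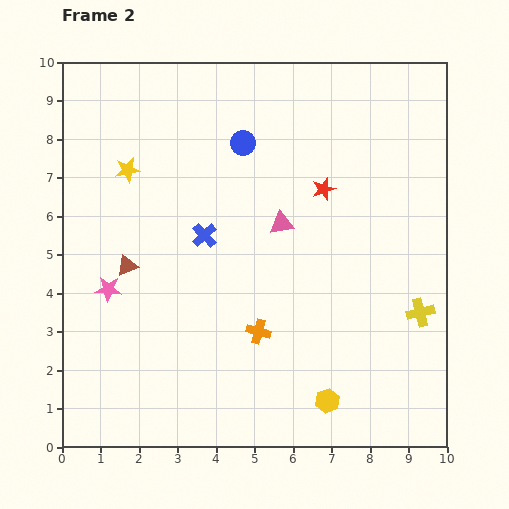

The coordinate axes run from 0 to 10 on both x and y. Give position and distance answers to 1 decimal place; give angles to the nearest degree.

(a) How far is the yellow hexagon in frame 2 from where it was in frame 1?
0.7

The yellow hexagon moved from (7.1, 0.5) to (6.9, 1.2), a distance of √(0.2² + 0.7²) ≈ 0.7.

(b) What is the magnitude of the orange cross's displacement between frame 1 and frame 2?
0.8

The orange cross moved from (5.8, 3.3) to (5.1, 3.0), a distance of √(0.7² + 0.3²) ≈ 0.8.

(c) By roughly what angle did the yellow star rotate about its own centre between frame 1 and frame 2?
24° clockwise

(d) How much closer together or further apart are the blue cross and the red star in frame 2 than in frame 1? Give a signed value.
-1.3

Distance in frame 1: 4.6. Distance in frame 2: 3.3.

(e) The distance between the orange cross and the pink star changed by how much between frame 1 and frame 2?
-2.2

Distance in frame 1: 6.3. Distance in frame 2: 4.1.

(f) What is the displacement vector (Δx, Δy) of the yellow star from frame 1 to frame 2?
(-1.0, -1.9)

The yellow star was at (2.7, 9.1) in frame 1 and (1.7, 7.2) in frame 2.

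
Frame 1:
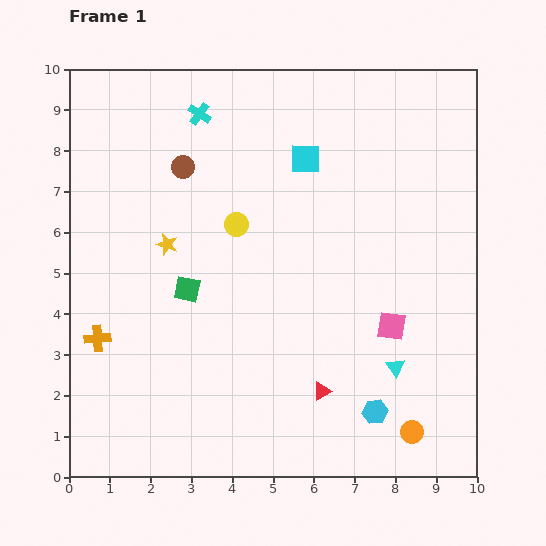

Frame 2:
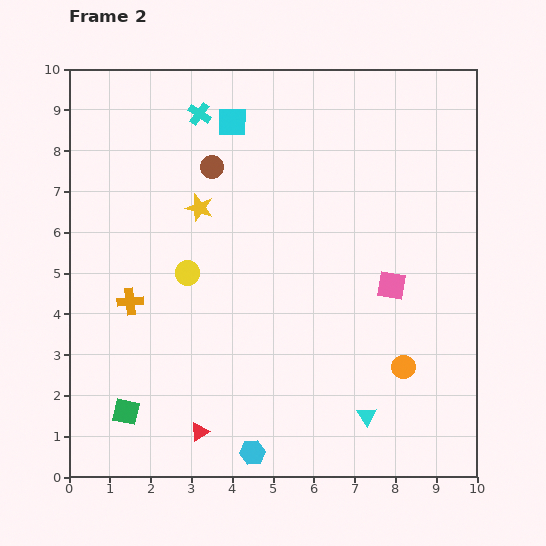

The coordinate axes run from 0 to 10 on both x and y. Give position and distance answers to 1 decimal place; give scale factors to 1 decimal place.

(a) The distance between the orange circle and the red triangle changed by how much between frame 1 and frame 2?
+2.8

Distance in frame 1: 2.4. Distance in frame 2: 5.2.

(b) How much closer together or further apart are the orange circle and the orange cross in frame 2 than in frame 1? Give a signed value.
-1.1

Distance in frame 1: 8.0. Distance in frame 2: 6.9.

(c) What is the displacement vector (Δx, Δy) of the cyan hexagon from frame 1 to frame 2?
(-3.0, -1.0)

The cyan hexagon was at (7.5, 1.6) in frame 1 and (4.5, 0.6) in frame 2.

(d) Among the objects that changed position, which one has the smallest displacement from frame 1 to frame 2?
the brown circle

(moved 0.7)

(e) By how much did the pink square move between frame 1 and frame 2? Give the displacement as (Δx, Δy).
(0.0, 1.0)

The pink square was at (7.9, 3.7) in frame 1 and (7.9, 4.7) in frame 2.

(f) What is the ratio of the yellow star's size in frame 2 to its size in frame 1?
1.3×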